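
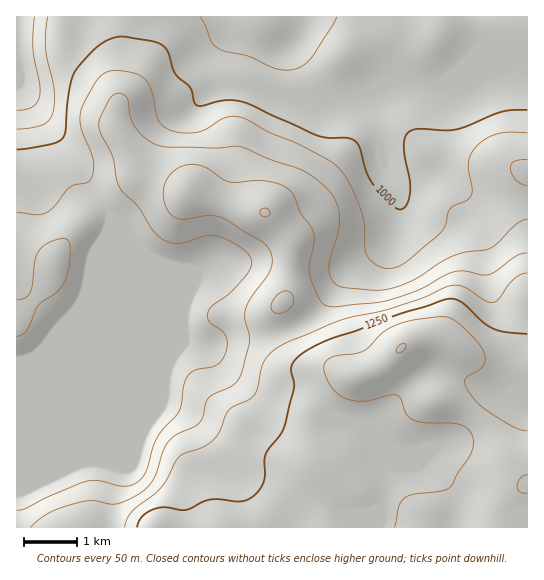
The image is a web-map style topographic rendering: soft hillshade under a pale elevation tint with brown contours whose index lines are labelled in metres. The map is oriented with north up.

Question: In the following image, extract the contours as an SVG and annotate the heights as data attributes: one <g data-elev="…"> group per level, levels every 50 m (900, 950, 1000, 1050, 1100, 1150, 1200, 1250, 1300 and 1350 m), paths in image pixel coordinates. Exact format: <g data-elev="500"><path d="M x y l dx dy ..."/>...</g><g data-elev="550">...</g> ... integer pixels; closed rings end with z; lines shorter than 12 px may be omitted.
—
<g data-elev="900"><path d="M34 17l-1 32 7 34 0 12-3 7-4 5-7 2-9 1"/></g><g data-elev="950"><path d="M48 17l-3 29 9 43 0 13-1 11-4 8-6 4-12 3-14 1"/><path d="M337 17l-28 44-11 7-12 2-13-2-26-12-21-5-8-3-7-6-5-16-6-9"/></g><g data-elev="1000"><path d="M527 110l-16 0-10 2-46 18-10 0-26-1-10 3-4 6-1 9 6 34 0 13-4 12-3 2-4 1-6-4-22-23-5-12-6-23-6-7-7-2-18 0-11-2-67-31-10-4-16-1-23 6-5-1-3-3-4-15-15-14-7-20-5-7-12-5-32-4-10 3-11 6-23 25-5 16-4 43-4 9-12 5-33 5"/></g><g data-elev="1050"><path d="M527 133l-18-1-11 2-11 4-9 7-6 8-3 9 0 9 3 19-2 8-4 3-15 7-3 5-2 12-4 6-31 27-13 9-12 1-11-4-8-9-2-8-1-25-5-16-12-27-7-9-7-7-33-18-30-12-21-13-10-3-8-1-6 2-19 11-9 3-15 1-12-3-7-4-5-7-6-28-7-12-13-6-21-2-8 3-6 7-13 21-4 11 1 16 12 32 0 10-2 8-5 4-16 4-16 20-8 6-9 2-20-3"/></g><g data-elev="1100"><path d="M17 336l5-1 5-5 12-25 18-13 7-10 4-11 2-13 0-12-3-6-5-1-8 1-13 9-6 10-5 34-5 5-8 2"/><path d="M527 219l-10 5-26 24-8 2-18 2-12 4-14 7-22 15-16 8-23 4-37-3-9-6-3-12 1-11 9-29 0-19-6-15-12-12-20-13-31-11-29-12-26 1-44-1-16-3-11-7-10-11-4-9-2-15-2-5-5-4-7 1-5 7-8 16-2 6 0 7 13 25 5 24 2 8 6 7 14 13 15 24 9 9 12 4 10-1 22-7 15 2 14 7 11 8 4 6 0 7-4 8-12 14-8 7-14 10-5 8 0 5 2 4 12 9 4 6 1 9-3 11-7 8-22 5-8 6-3 9-4 25-23 28-10 32-6 9-8 6-8 1-27-5-12 0-37 15-23 12-9 2"/><path d="M527 159l-12 2-3 2-2 4 1 6 4 6 6 5 6 1"/></g><g data-elev="1150"><path d="M527 253l-12 3-18 15-8 4-8 0-16-4-10 0-10 4-27 15-28 10-16 3-45 3-6-2-4-5-9-24-1-10 5-24-1-10-12-18-7-16-5-7-10-6-13-3-37 1-7-3-14-10-10-4-11 0-9 3-9 9-5 12 1 14 6 12 6 3 5 1 27-3 13 2 40 24 6 5 3 7 1 9-2 8-19 27-6 12 0 8 5 23-9 34-8 10-19 9-6 4-2 5-4 15-4 6-21 10-8 7-6 10-9 27-5 8-7 6-13 7-12 5-7 0-20-3-24 5-19 8-16 13"/></g><g data-elev="1200"><path d="M275 313l8 0 8-6 3-8-4-7-7-1-8 7-4 9z"/><path d="M527 273l-6 1-7 5-15 19-5 4-9-2-22-13-6-2-7 1-27 12-32 10-52 13-61 26-8 7-6 8-7 27-3 6-5 5-15 6-5 4-4 5-6 18-8 9-9 6-16 5-7 4-17 29-7 8-23 17-5 8-2 8"/><path d="M264 217l3 0 3-3-3-5-4-1-3 3 1 4z"/></g><g data-elev="1250"><path d="M527 334l-22-2-12-4-11-7-20-19-5-2-7-1-51 15-82 31-17 10-8 10-1 6 3 16-9 36-4 11-15 20-2 25-3 8-5 7-7 5-7 2-24-2-9 1-23 10-20-3-9 1-14 7-4 6-2 6"/></g><g data-elev="1300"><path d="M527 431l-12-4-22-13-14-9-9-11-5-9 0-6 18-13 2-5 0-7-4-8-8-9-14-13-9-6-15-1-34 6-17 8-21 20-8 3-20 2-7 3-4 7 2 11 8 13 9 7 10 4 10 0 27-6 7 0 4 3 5 16 6 5 13 4 34 1 8 5 5 6 1 8-2 10-13 20-7 13-8 5-29 3-9 4-6 8-4 21"/></g><g data-elev="1350"><path d="M527 475l-6 3-4 8 2 6 8 1"/><path d="M397 353l2 0 4-2 3-6-3-2-4 2-2 4z"/></g>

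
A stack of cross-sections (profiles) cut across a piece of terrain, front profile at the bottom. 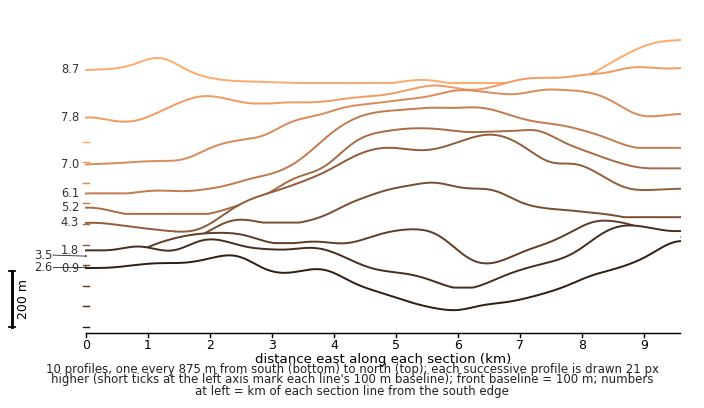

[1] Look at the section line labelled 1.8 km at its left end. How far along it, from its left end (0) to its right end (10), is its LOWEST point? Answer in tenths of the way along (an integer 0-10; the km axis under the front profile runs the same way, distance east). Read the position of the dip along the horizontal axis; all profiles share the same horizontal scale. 6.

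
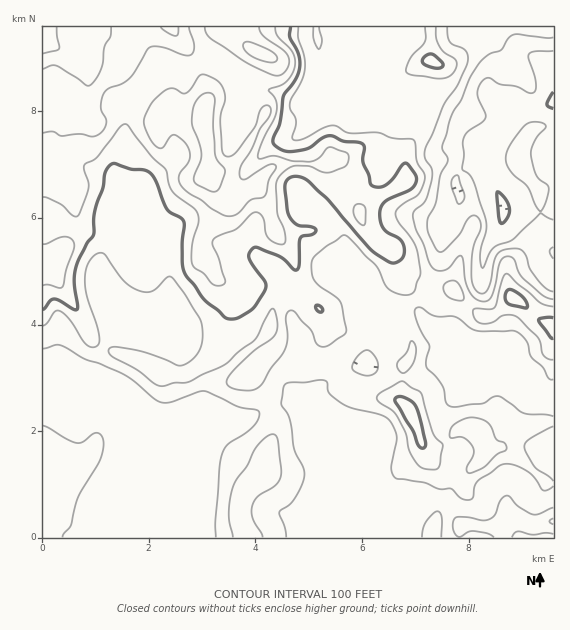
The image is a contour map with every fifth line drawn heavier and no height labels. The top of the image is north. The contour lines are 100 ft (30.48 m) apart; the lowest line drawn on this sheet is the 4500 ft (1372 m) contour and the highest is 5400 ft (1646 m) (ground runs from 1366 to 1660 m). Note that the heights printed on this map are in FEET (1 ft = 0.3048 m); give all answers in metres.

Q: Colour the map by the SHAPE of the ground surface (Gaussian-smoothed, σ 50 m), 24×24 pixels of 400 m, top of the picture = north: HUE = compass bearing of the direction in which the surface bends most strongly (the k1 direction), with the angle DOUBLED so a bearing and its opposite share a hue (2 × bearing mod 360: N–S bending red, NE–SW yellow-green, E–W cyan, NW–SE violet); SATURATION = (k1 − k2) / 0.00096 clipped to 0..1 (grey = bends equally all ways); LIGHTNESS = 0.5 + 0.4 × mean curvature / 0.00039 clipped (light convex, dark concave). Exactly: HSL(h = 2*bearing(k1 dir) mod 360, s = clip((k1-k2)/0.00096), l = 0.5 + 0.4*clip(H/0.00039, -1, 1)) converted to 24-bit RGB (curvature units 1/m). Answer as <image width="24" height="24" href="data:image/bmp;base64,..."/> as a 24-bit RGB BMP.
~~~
<image width="24" height="24" href="data:image/bmp;base64,Qk32BgAAAAAAADYAAAAoAAAAGAAAABgAAAABABgAAAAAAMAGAAATCwAAEwsAAAAAAAAAAAAAgIF7f4Z9fYCEfHiBgH58f4B+fn9/XV9/gU+PvOacdFuhlmWCXmJ4iYt+jo99g1h/gpNaOXmM8eC/HSVLo500IGw5uZ4YYZgAgIB7god6d3x4fHZ9gYV/fYODf3+AWmF8UVie6suHQkMyjZZdWnd+f5F/hnCDbWN/raeRPnlt2J8lniuAh9C3eUijfGq30IO4fn+GiIZ/d3x9doODfYeEgX2Bf3+AYWF9TIqO4Zyuxo/ObaqtY3+RZ4CHiGmBb3OEoJR6ikFZj7paSrTgen0mP2xJakNHmdGggYWMiH2Qjn6NeIaEeXd+gIF+f35/ZWiAZZWCUmKH5tO4XnuUg2iSbGN8eniEeYOQklaXz2RkfciaLVWP98/gOjGmZuTAXIdzgomLe2+ElIGAgn6Fd3OBfIN6fn9/bXmBdJCBSX+E48KmjFyUald0gXN3cIN0bIBtTSlc7PvIPCbGfUCSj9F7uWq/glJBXXdXhXNxfXB8jI6AiH6Hd3GDjn1vdH5vd355fHphYXRLd6hFt2p0cVJ8h3FtgG1bZk89QhlK2P/MFhtcg5DKrpvFcmW6kHvTkofTf3Z1eYN+h4l9gHF2d0lbrok/cYJIVWdCi05IlKFaQ7BFf2FKb1x8i26YhYzAanHqzfb+5n51UEh5O206eGo7ratnfl9Vhmgnf399gHtzfGRVZzcviTVh0/XokX7cYVTBL8HK4LPferdWZk51cIl+UpRgW59ZR15HtosnZZkrll2ffGOQdYaUmoRyfFZw0WdCdH9dhEJcOL1+os7rm+nytEpFbk5zu3Gft6NrHnVE9bTSQGupkm+XkKJzXHRcVWt4VLC57bWaST9xdoNfa4FlenthhjKE66WSO6J7pTugivC0a39Oe2NOgHRkZmRwd2RnvZF9fqJwJG5FxU9pgEppwLyHbq6+VF6VSk14tOtygzuImEpokE4fTIAtVTFUoOd9iRGWhvuNbzaad2Jrg3lte4pvalJzgmlSmK1mspdxM2l1kUFTd7qrs9q+WUZ9dkh0jsJtdh4rq11nNGmGzOb//zbxWu7FnOz1bjzefueOTzFph2V6mJZwapB2YzdrrbGAhLGincCwVVm+Rk26dtqcmFl4nUaNdVGVwoJgXr/DJy3Izf7WAAcz/s670ffqJDpV2a2JiZdHKy9Tl2R7lL6tfVyggDC6mdOYbbmugrF9hDxau6cnUqBCXmFMiFRyZixCstKAdcqIGmSS/8iSAAgz8v/Mgms7WzBMrW285Zy/JUR2dL2XiGpwbFh1OVWW2uCmdlE/hF0+lSpfm/KjhDdsWnVVSB1HiOmTteXYoc64EBRE9L+jADJIQf1x+jyCbkE0anRIzHI9QpC3ZoSTfmWClmV9Lmpi1oZfs2JUInxRb+WNWJbVlXrMw1jVNxjSjPKbc6JKkk86JzFHLkqj/9zMCiMptY49zanubmV7vcGGSItjUnN6ZWR3mU95e0JHjZ1AjsaWvFnNVPNPMkRqXDI0fylBrerN1naYfkwojZErPJ6TJXJt/ro8SzZuZU5BtspBaHabjLuXs32uTTt6U3FuVEJ/uaHarczeW8V3RzHN892uHxMgaTFJdsl+aps+OZeN747t2/DpNmuFM05+rM9SdzFvX7dwe7+5bayLkV5QpXtFRFZ9ikyLPbQ7LYhk7d+XWUTtAL8Zwnr/uZv/lJ32vZrEkcqfP09qRaJv4+du1jXNOsy2WC5phFu0pMyYVW9plHBchFp5w6iMKFJneDmHuOaeODBg3PycCy1M/6ChAGEIFCoKKTd+0unGu2rdr1jXVZ6c6XJsO3RFiGZSTkNtM46F0ZaPeWBzXqGup3+1lL+mWDXJNWLA6M7BHTKH+PvQGxxPLmp7/9bMHpW7I2Vus7AtWU4yg3pFhXVormx1yYNzVk58eoCtO5qfOsRYpI3RjVt+hEtTs8FSdU9MJm5bzb+GKD6p8eLIejzUO3OJ/+WMWg4MMFtbi2Rll3djcnlUcXxUY3Rb3ox+QJ5jRWh2jU5Pk10+L6EaXzIxkaA/rsl+XXCVX5aAOYNBbkY4jc9bqDZmbzA9olIj3e+vB0hnY3qDjIO7kIPOsHbSoj5avMQ1r8p9IzdJk2yNjcaodUicRX7HqdvUqIiUbUqNrax1aEJRk6dANpkxYh8vclbf0fj62u/xGwBoboSGe4RkbXhWRXBlkXfm0vn05nnrkje/UrZ8i3ZIdzswdqSfdIFmnG52Y6GkskGjiGq9p+y1ZBCNlczSaeJxepwjtXYXKRRGgn56e4J7gnx9bXJ9RHRB4upFWThWo2COt4CleUfAlqHK"/>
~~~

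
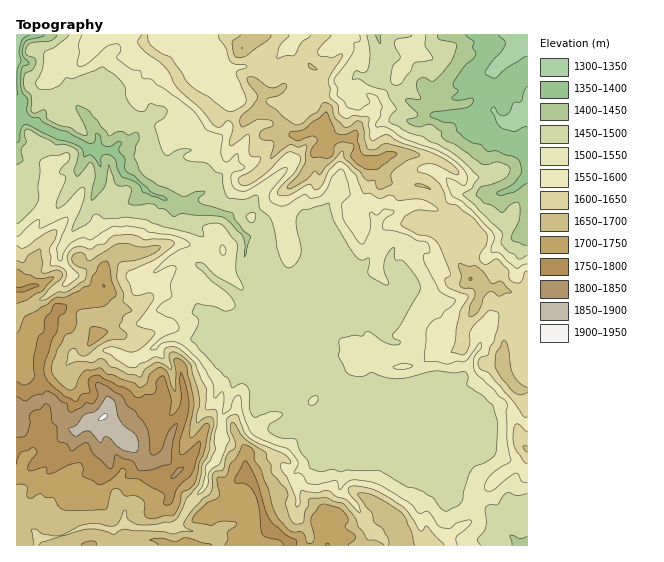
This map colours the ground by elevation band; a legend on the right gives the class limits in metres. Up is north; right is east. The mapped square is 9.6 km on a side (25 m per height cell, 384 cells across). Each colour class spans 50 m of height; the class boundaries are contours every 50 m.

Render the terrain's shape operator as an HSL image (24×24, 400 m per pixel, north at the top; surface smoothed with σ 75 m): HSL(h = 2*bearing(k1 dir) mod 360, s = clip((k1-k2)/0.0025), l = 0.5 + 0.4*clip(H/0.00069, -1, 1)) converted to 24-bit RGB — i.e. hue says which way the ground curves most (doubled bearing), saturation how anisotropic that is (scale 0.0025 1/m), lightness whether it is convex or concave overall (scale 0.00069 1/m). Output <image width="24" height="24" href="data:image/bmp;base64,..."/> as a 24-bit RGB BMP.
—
<image width="24" height="24" href="data:image/bmp;base64,Qk32BgAAAAAAADYAAAAoAAAAGAAAABgAAAABABgAAAAAAMAGAAATCwAAEwsAAAAAAAAAAAAAimVteIBUPJQ0qrY/eXgetbY3daQVjlUdmT4heoJAgm2JyFpgh+nLhyKTvcB3jMdrUyl1l5tTdc+ffJ65xWWsWYteX5drnktNh2lmbnaFpYKQWZJ/d8OgUTeH1ZDDDcR5ppDvpY2yUVtwseiQXFI5IBpR3e7ut37ehhh21/LpZUCuo1pUUElty4SFelGAoGebiWBtYoJnbIWVtoJ9Yjg0eYBcfplW36uGADMk22V1iUdzqOmheoq8GaGuv6peiAii1vXuj0hFaztKfFdYX2Fvs3GUuod3e11FTUy1rqN0SXlpk2V8y1qOplJnXsaz3q7lErHbBlyH8unZmKtvhko4NXZmY2tCVm0yblc0eFJNdmlpjH5+ZnZ9X5OL0ZzFz1mlMGJKtnCMsmViP3N8yUSwy+7aO0mPJL84+9DTACAz6/nSfnPP1H3ccTNqe3VxfX11en10gHx4fn99e4R5gnZ/aHlnRS5N6NK5gKe9QUNrsLXfvJvidtCsrHZ0LzRn89G/APGTBwBP4/3OMBIYXlQ5gmRjf39/f39/f39/f39/f39/f39/f39/fHx/Li9Vw+CTwnnEbcHML5bRqlGt8ubZT0yf0Ze64fY1IqyECxtv6J9iREpsmHyepX2ibYqGf39/f39/f39/f39/f39/f35+c15mTzBL3tVjaEhWodqEHxEjduCOmNOkWTSL6ceo/ylCcGi3QUqPtD9UcFV4dXtsa4Bsm3iIf19bcXRVc2REXW1CbHNacGNTdz5ed1qdv/DadVKAycFZHUM+V6kUe2I1JCsItdte//zMhzmoZzxae2VYjmqLeH2Kf4BygGN9oH6qen28sb3ZvZrXqVG8t6JWH7Ta1fbkQVJ6W1WC4ruwKzlV8ZWREmWErt/mBlMrl7gGRB0mfWZ8c6aakG1xeHOEhJONaW2Fg66no4F5eVZWbVRrpYB825u3Fl9uy9J2iVB9Rmyc3rK8XmCnPplEs3FhboU9Qq2cq43Ga1eKf25eSI2DkpmGfoGJjH18b4GCc3tlh4BrZ2p7a3GSfqCXn1602YBiK3RRtp2GM3sYAIEe7a3zzYfRi9GWTFbFzW67RYpdkFCUlMvGYEucZpyIhGlueoB0e396gnx6emxsc4VoYHx0gkpKLjMT8ch7P2qSfMOTq6Dn0aT/ADMw151D3c6TKx8Vgo86hmyfXKmifzo5Z8CVfkZ8l4tra35vfXx/eXB4mXeBdpmQYVFoYlmbg3rS2fLqf63bOC7Lw1SJWZAfeSf9YrDc8qvSxLHrc3/oKXEkP1GExNGoKTOAgXadvZuLZJGbcnB/gVZscLFVbmGAXFWElE6CfdCDq6wtK9QuMEB0TjaF+dLbATYjblA+hK2AsJClcHPM0Jjxfzaxw+HBZRllXodLtciUZ1h6cFl0kEpjZNOEmUBoqFA1UdSZVpiR3/DZckfKIzotPnRJbZs06XiQK39hSWw4hIBPm4NocVYyiGEiekMaK5U/mU+Qs8NfUEU8MUJbv+HIoEFjKY1nZNiIuk1De9HQi9eXaC1tu17KY2B4s6V+O6tsIW2rvImBQKuRUSMWmmM9Tp6WnWKx3YhbCD0u+9DoNFKRIrZvU3A3yFBcea27Zo7HxO/XbUgNPDQRISsQmL4xd02EtrGQLZlcpjrsWN83ex1Jj6uwhKCQimCNPIF5VOyu/7TaAzAd/8HbxpA8FA4lwOyxXq1ONWwmeDQYzf3+dWDg39XuQHjGZzm0o9ze8brfMAMPekAKfqptmWd9lZlbUIdfw12yMICdwr1K2jaoEHwu89jaC7n/MO7x4tb10tb5qNH1mEZXdkdiY4JMlkJgAMstMwQAs7MAJh3Wy6CUTohwbqqiuJ7KpziXJadQ5muNNJ1KhdXeo4bu1/TXc4LtPCTAaZklJh8RtH1FjkxEhFZJeFxqbollZQByjdvDq3tiXEybgX+UoIyXWWpFUS8ratmvktfkME+Y9bSuU24qIz0s7fGhDxkr1FFLa2Oyn0FqiWorrFoyXrh6X2J9eIF2Thn0yqSUR3BKUHhSfGVoimtkfGOJmNzRVsqKdUlfZESQo+m51ozZRENpvtxJFR4tfcJcqy9cU51YjHVMTXxPk5VZfGeRfnyDAiE74cuuoUO+oLxzTmCIep2hbqCjjMeVeVVzbUhrea4bdIA3bpJVlHLN4qjZOVyaVKZoTkCUx3COkcTDc4WYXYZwR25cnYCeAHzbrj4bx02EyKCoSH2smXuwebONjV93jGqVRj6P8+HYdm/HQ32CpqhTiptM0HOnRbK1SziOwsiSUqJ+vWh6gnGie3SbUY9y"/>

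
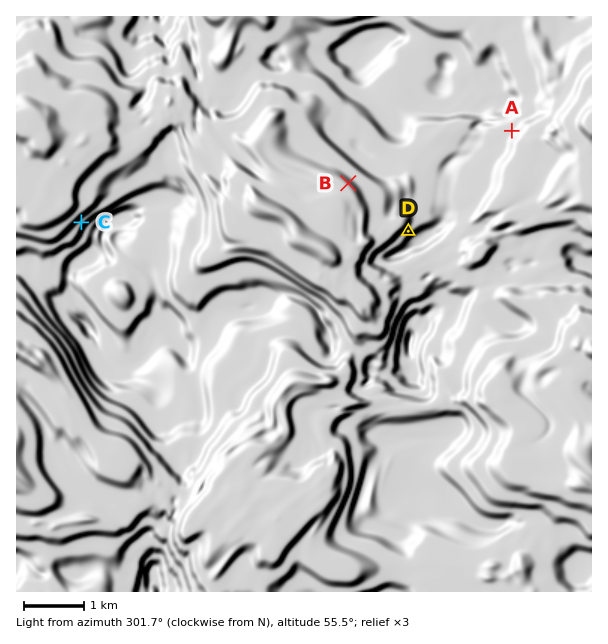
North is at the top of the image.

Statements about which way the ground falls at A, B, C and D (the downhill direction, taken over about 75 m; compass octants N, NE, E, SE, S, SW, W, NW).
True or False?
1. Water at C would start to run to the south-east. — True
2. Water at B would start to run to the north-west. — False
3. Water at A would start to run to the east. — False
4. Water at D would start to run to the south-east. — True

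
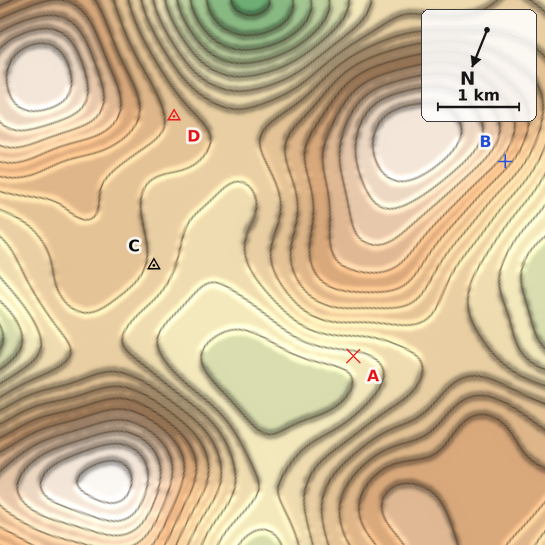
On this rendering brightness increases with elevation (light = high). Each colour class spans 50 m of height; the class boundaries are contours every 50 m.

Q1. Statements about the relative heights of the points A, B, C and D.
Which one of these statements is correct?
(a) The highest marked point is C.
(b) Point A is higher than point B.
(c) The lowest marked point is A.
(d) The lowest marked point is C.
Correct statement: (c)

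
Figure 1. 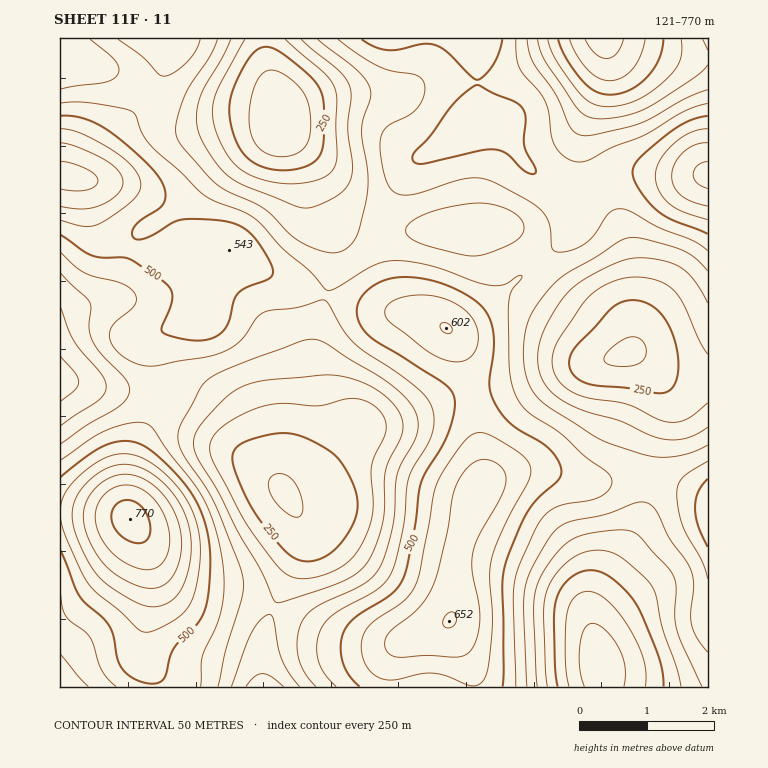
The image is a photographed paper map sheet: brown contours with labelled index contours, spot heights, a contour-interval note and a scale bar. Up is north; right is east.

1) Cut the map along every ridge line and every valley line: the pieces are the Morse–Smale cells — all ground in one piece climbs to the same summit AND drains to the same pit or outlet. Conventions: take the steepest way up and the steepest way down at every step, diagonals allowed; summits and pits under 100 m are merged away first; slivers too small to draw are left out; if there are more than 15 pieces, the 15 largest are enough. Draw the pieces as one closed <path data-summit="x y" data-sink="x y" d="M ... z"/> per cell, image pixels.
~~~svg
<path data-summit="449 621" data-sink="283 492" d="M327 295l-2 1-10 36 0 37 5 35 0 26-5 13-32 44 3 10 15 22 2 24-9 24-28 59-5 33 2 28 125 0 3-24 7-15 11-10 38-15 5-6 6-71 14-40 12-27-12-92-7-25-13-29-8-7-24-10-42-6z"/><path data-summit="67 176" data-sink="282 125" d="M263 38l-203 0 0 136 24 6 32 4 20 7 23 16 10 13 16 30 4 1 35-1 61 32 41 13 7-26 0-24-5-11-13-21-5-30-7-22-20-32-2-20-10-28z"/><path data-summit="708 174" data-sink="282 125" d="M474 38l-209 0-1 8 7 35 10 28 2 20 20 22 12 17 15 39 13 12 20 9 29 3 86-2 17-3 10 2 13 6 24 26 28-28 3-9 0-15-5-10-7-7-26-17-11-11-17-29-7-8-10-3-22 2 7-10 2-8 0-63z"/><path data-summit="130 519" data-sink="283 492" d="M174 388l-11 1-2 14-24 44-8 38 0 19-2 2 2 12 15 25 7 32 0 20-9 44 0 17 10 19 3 12 106 0 1-22-1-6 5-33 33-71 4-12 0-19-22-37-37-37-22-36-21-17z"/><path data-summit="449 621" data-sink="601 666" d="M547 471l-29 0-15 3-15 7-9 9-21 56-6 71-5 6-38 15-11 10-7 15-1 24 214 0-5-34-7-24 0-22 7-17 25-39 15-28 7-22 2-22-28-1-12 3-27 0z"/><path data-summit="449 621" data-sink="628 354" d="M542 260l-66 56-15 10-13 4 12 19 12 38 12 85-2 13 16-9 20-5 29 0 34 10 66-3 2-3 0-12 5-23 11-29 1-10-1-10-12-21-15-14-11-4-13-24-18-16-22-15z"/><path data-summit="708 174" data-sink="603 39" d="M616 38l-140 0 1 69-2 8-5 9 20-1 10 3 7 8 17 29 11 11 32 22 12-2 32-17 12-3 85 1 0-117-38-4z"/><path data-summit="708 174" data-sink="628 354" d="M660 174l-37 0-12 3-32 17-12 2 6 12-1 21-7 10-22 20 0 3 31 35 22 15 18 16 14 25 5 0 10 5 26 17 12 3 27 2 0-204-46-1z"/><path data-summit="67 176" data-sink="283 492" d="M229 251l-3 0-4 5-7 11-12 48-2 2-32 10-15 10 7 45 2 6 11 0 20 5 18 12 15 16 17 29 30 29 8 11 6-11 27-36 5-13 0-26-5-35 0-37 10-36-3-2-37-12z"/><path data-summit="67 176" data-sink="60 379" d="M65 175l-5 1 0 205 54 9 48-2-1-16-7-35 15-10 32-10 2-2 12-48 10-17-26 1-20 5-24 0-30-8-12-7-13-14-13-44-6-4z"/><path data-summit="708 512" data-sink="601 666" d="M654 478l-6 1-2 22-7 22-15 28-25 39-7 17 0 22 8 32 2 22 3 4 103 0 0-190-24-11z"/><path data-summit="449 621" data-sink="282 125" d="M292 140l-1 2 8 12 7 15 9 44 13 21 5 11 0 24-6 22 2 6 49 13 42 6 14 5 13 8 5 0 9-3 22-16 39-35 19-14-7-11-16-16-8-5-14-3-18 3-86 2-29-3-10-4-10-5-13-12-15-39-12-17z"/><path data-summit="130 519" data-sink="60 687" d="M86 513l-26 1 0 173 93 0-1-12-10-19 0-17 9-44-2-34-5-18-14-25-16-3-27 0z"/><path data-summit="130 519" data-sink="60 379" d="M71 381l-11 1 0 130 54 3 14 3 1-33 7-33 10-24 15-25 2-14-49 1z"/><path data-summit="708 512" data-sink="628 354" d="M643 358l-2 1 18 22 6 10 1 10-15 52-3 24 21 4 39 15 0-115-27-3-12-3z"/>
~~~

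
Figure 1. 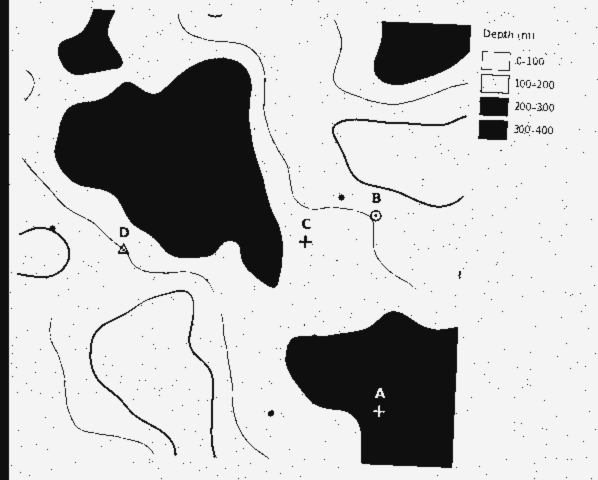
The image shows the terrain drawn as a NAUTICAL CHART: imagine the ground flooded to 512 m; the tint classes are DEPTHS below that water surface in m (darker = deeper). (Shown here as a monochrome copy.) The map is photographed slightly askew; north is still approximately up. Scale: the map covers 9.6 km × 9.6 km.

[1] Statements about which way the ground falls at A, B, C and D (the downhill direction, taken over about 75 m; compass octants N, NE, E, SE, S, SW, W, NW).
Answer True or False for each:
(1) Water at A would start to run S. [False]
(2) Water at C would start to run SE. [False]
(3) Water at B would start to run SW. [True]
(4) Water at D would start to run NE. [True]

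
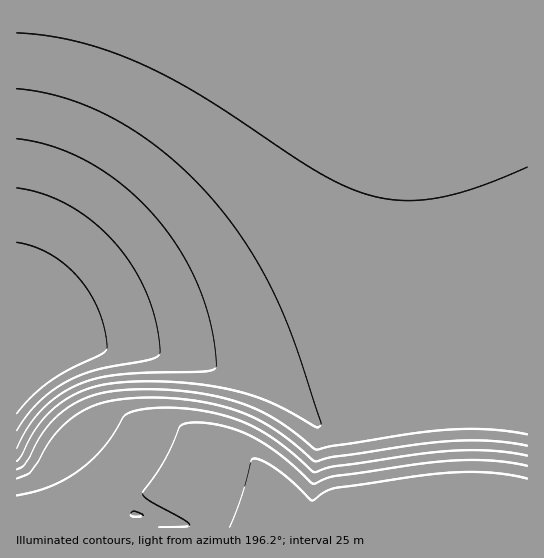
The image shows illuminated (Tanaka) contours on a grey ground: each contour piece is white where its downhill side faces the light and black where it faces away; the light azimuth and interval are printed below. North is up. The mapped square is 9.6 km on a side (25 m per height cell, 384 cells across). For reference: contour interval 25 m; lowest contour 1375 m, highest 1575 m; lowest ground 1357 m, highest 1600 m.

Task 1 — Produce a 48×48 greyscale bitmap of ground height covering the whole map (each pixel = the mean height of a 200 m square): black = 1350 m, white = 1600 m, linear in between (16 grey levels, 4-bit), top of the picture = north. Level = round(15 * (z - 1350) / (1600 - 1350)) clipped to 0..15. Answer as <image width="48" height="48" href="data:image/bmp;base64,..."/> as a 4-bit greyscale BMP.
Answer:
<image width="48" height="48" href="data:image/bmp;base64,Qk32BAAAAAAAAHYAAAAoAAAAMAAAADAAAAABAAQAAAAAAIAEAAATCwAAEwsAABAAAAAAAAAAAAAAABEREQAiIiIAMzMzAERERABVVVUAZmZmAHd3dwCIiIgAmZmZAKqqqgC7u7sAzMzMAN3d3QDu7u4A////AEREQzMzREQzMiIREREREREREREREREREUREREMzREMzIiIhEREREQAAAAAREREREUREREQzQzMiIiIhEREREREAAAAAAREREVVERERDMzMyIiIhERESIREREREAABEREWVVREREMzMyIiIiEREjMyIiIREREREREXZVVUREQzMzIiIiESI0VEQzMzIiIiIiIpdlVVRERDMzIiIiIiNGZmVVVERDMzMzRKhlVVVERDMzMiIiI0Vnh3d2ZmVVVVVVVrl2VVVUREMzMiIjNFZ4mIiIh3d3dmZnd8qHZVVVREMzMzM0VniJmZmZiIiIiIiIiNuYdmVVRERERERWZ4mZmZmZmZmZmZmZmey6h2ZlVVVVVWZ3iZmZmZmZmZmZmZmZme7bqYd3d3d3d4iJmZmZmZmZmZmZmZmZmf7ty6mZmImZmZmqqpmZmZmZmZmZmZmZmf/+3cu7uqqqqqqqqpmZmZmZmYiImZmZmf//7t3czMy7u7qqqZmZmZmZiIiIiIiZmf//7u7d3czLu7qqqZmZmZmIiIiIiIiImf//7u7d3czLu7qqqZmZmZiIiIiIiIiIiP//7u7d3czLu6qqqZmZmZiIiIiIiIiIiP//7u7d3MzLu6qqmZmZmYiIiIiIiIiIiP/+7u7d3My7u6qqmZmZmIiIiIiIiIiIiP/u7u3d3My7u6qqmZmZiIiIiIiIiIiIiO7u7u3dzMy7uqqpmZmZiIiIiIiIiIiIiO7u7t3dzMu7uqqpmZmYiIiIiIiIiIiIiO7u7d3czMu7qqqZmZmIiIiIiIiIiIiIiO7t3d3MzLu7qqqZmZmIiIiIiIiIiIiIiO3d3dzMy7u6qqmZmZiIiIiIiIiIiIiIiN3d3czMy7uqqqmZmYiIiIiIiIiIiIiIiN3d3MzMu7uqqpmZmIiIiIiIiIiIiIiIiN3czMzLu7qqqZmZiIiIiIiIiIiIiIiIiMzMzMu7u6qqmZmZiIiIiIiIiIiIiIiIiMzMzLu7uqqpmZmYiIiIiIh3d3d3d4iIiMzMu7u7qqqZmZmIiIiIiHd3d3d3d3d4iLu7u7uqqqmZmZiIiIiId3d3d3d3d3d3eLu7u6qqqpmZmYiIiIh3d3d3d3d3d3d3d7u7qqqqqZmZmIiIiId3d3d3d3d3d3d3d6qqqqqpmZmYiIiIh3d3d3d3d3d3d3d3d6qqqqmZmZmIiIiId3d3d3d3d3d3d3d3d6qqqZmZmYiIiIiHd3d3d3d3d3d3d3d3d6mZmZmZmIiIiId3d3d3d3d3d3d3d3d3d5mZmZmYiIiIh3d3d3d3d3d3d3d3d3d3d5mZmYiIiIiId3d3d3d3d3d3d3d3d3d3d5mYiIiIiIh3d3d3d3d3d3d3d3d3d3d3d4iIiIiIiHd3d3d3d3d3d3d3d3d3d3d3d4iIiIiHd3d3d3d3d3d3d3d3d3d3d3d3d4iIiHd3d3d3d3d3dmZmZmZmZnd3d3d3d3d3d3d3d3d3d3dmZmZmZmZmZmZnd3d3d3d3d3d3d3d3ZmZmZmZmZmZmZmZmZnd3dw=="/>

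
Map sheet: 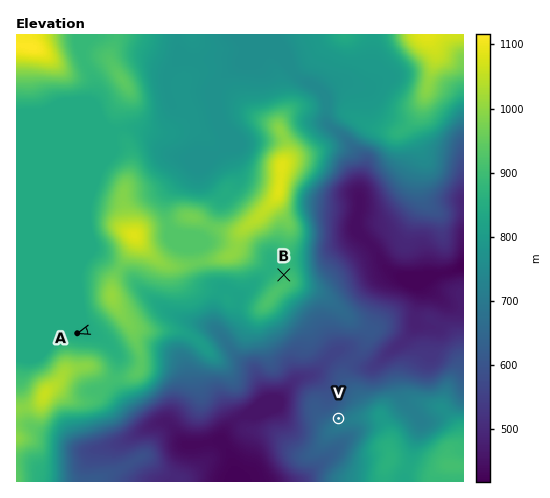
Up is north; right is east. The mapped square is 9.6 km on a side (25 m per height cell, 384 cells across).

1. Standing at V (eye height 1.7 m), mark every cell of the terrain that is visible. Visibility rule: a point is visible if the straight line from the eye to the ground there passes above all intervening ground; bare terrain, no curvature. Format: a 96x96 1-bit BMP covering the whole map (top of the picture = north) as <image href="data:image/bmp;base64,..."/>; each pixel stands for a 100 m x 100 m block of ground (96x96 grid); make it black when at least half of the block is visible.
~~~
<image width="96" height="96" href="data:image/bmp;base64,Qk2+BAAAAAAAAD4AAAAoAAAAYAAAAGAAAAABAAEAAAAAAIAEAAATCwAAEwsAAAIAAAAAAAAA////AAAAAAD//////8AAAAAAAAD//////8AAAAAAAAD//////+AAAAAAAAD///////AAAAAAAAD3//j///gAAAAAAADn//g///gAAAAAAAD///w///wAAAAAAAD///8///8AAAAAAAD///////+AAAAAAAD////////gAAAAAAD////////8AAAAAAD/////x//8AAAAAAAH///+A//4AHAAAAAH///4A//gAfwAAAAH7//4Af/gAf4IAAAH7//8Af/gAf4IAAAD///+Af/gAf8AAAAD////Af/gAf+AAAAD/D//g//wAf+AAAAB/B//z//4AP+AAAAA/A/////8AH8AAAAAf8B/////gD4AAAAAP4A/////wH4AAAAAP4A///////4AAAAAGQAf//////4AAAAAAAAf+H////8AAAAAAAAf4H////+AAAAAAAAfwH/////gAAAAAAA/wH/////wAAAAAAA/gPz////8AAAAAAA/gfj////+AAAAAAB/w/D/////AAAAAAB//+D/////gAAAAAA//8D////wAAAAAAB//8M////AAAAAAAD//8cf//8AAAAAAAP//8YP//4AAAAAAAP//+QH//wAAAAAAAf//+AD//gAAAAAAAf//8AB//AAAAAAAAf//8AA/+AAAAAAAAf//4AAf4AAAAAAAAf//wAAHwAAAAAAAAf//wAABAAAAAAAAAP//4AAAAAAAAAAAAP//4AAAAAAAAAAAAH/D8AAAAAAAAAAAAH8AAAABAAAAAAAAAD8AAAABAAAADwAAAB4AAAADgAAAHwAAAB4AAAAHgAAAHgAAAB4AAAAHgAAAHgAAAA4AAAAPwAAAHgAAAAwAAAAPwAAAPgAAAAQAAAAfAAAB/gAAAAAAAAcYAAAH/wAAAAAAAAPwAAAP/gAAAAAAAAHwAAAP/AAAAAAAAADwAAAf8AAAAAAAAAB4AAA/4AAAAAAAAAB4AAA/4AAAAAAAAAA8gAA/8AAAAAAAAAAfwAB/+AAAAAAAAAAf4AB//AAAAAAAAAAf+AD//gAAAAAAAAAf/AD//wAAAAAAAAAP/gH//AAAAAAAAAAP/gP/8AAAAAAAAAAH/wP/4EAAAAAAAAAA////4EAAAAAAAAAAH///wEAAAAAAAAAAB///4AAAAAAAAAAAAH//8AAAAAAAAAAAAH//+AAAAAAAAAAAAP///AAAAAAAAAAAAP8H/kAAAAAAAAAAAfgD/8AAAAAAAAAAA+AD/8AAAAAAAAAAA8AD/8AAAAAAAAAAAgAD/8AAAAAAAAAAAAAH/8AAAAAAAAAAAAAD/8AAAAAAAAAAAAAB/8AAAAAAAAAAAAAA/8AAAAAAAAAAAAAAAcAAAAAAAAAAAAAAA8AAAAAAAAAAAAAAB8AAAAAAAAAAAAAAf8AAAAAAAAAAAgAA/8AAAAAAAAAABgAB/0AAAAAAAAAABgAD/gAAAAAAAAAABgAH+AAAAAAAAAAABgAP8EAAAAAAAAAAB4Af8MAAAAAAAAAAB8A/4cAAAAAAAAAAB8A/gc="/>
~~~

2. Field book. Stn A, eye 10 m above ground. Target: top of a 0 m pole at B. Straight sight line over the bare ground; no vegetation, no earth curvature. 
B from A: no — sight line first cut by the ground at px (101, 327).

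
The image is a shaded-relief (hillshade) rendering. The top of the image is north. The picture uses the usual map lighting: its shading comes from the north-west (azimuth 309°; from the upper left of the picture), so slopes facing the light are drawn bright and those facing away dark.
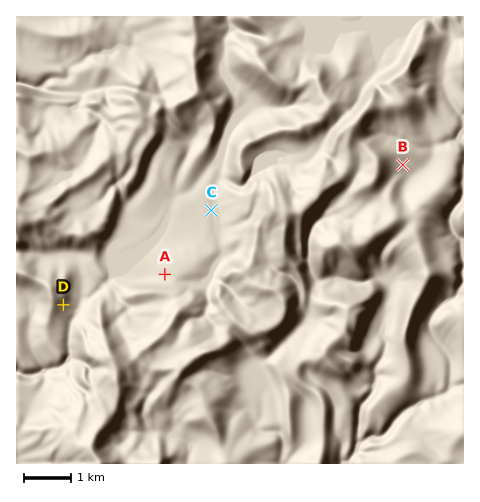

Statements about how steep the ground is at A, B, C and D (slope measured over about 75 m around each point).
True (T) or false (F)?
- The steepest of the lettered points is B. F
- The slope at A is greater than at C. T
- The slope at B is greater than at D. F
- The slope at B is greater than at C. T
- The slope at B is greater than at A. T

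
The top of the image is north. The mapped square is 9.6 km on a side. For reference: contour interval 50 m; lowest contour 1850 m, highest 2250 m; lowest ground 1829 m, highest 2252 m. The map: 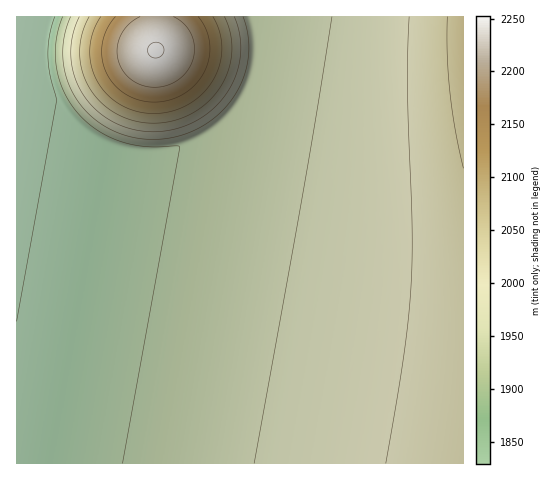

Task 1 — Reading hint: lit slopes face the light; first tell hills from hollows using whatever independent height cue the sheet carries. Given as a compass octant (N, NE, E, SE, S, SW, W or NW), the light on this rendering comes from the NW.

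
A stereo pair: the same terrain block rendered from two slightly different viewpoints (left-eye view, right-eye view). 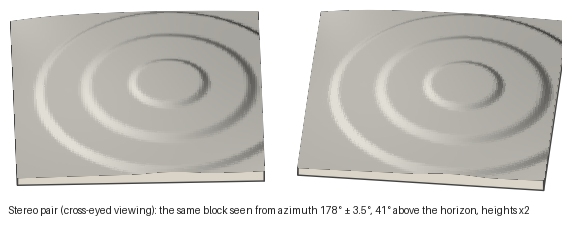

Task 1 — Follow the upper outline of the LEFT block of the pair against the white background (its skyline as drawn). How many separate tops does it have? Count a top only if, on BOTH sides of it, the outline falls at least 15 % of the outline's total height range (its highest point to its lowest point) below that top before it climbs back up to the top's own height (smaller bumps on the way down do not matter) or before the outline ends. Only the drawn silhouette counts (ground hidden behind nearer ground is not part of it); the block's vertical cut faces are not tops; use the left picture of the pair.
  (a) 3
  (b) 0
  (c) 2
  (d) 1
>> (b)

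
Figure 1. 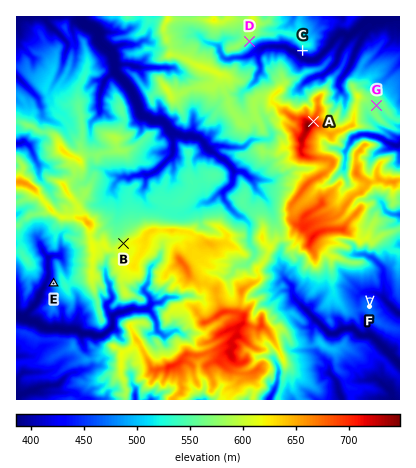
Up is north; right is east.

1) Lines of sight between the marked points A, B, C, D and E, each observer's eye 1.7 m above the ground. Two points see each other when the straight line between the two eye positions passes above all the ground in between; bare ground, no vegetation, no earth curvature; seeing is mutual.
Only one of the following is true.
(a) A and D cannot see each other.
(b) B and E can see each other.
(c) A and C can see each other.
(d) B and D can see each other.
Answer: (c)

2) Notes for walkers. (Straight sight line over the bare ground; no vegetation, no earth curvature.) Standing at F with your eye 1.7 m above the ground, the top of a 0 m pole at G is hidden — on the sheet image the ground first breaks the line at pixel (371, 272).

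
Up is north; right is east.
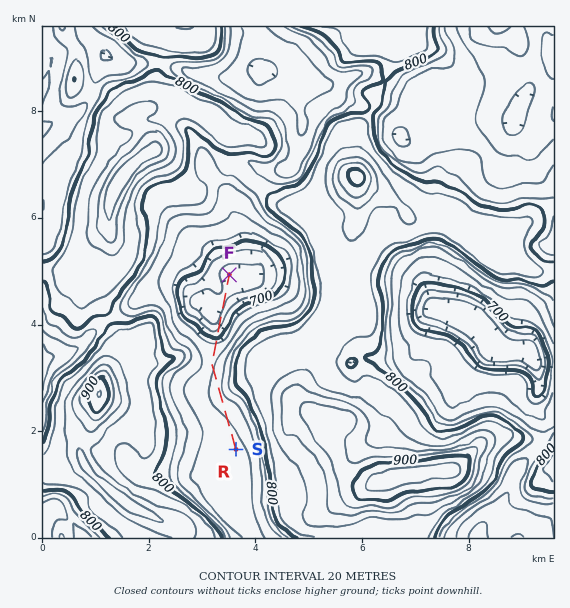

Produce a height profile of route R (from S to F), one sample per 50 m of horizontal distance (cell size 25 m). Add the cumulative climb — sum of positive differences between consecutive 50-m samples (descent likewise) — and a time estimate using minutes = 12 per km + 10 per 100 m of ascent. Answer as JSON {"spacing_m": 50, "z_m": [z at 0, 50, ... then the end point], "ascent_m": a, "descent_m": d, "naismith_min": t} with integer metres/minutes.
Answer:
{"spacing_m": 50, "z_m": [739, 739, 739, 739, 739, 739, 739, 739, 739, 739, 740, 740, 740, 741, 741, 742, 744, 746, 748, 750, 752, 753, 753, 753, 751, 749, 747, 745, 743, 742, 740, 740, 739, 739, 738, 738, 738, 736, 734, 731, 726, 720, 713, 705, 697, 690, 683, 678, 673, 669, 666, 664, 663, 662, 660, 659, 659, 659, 658, 658, 658, 658, 657, 656, 656, 655, 654, 654, 654], "ascent_m": 14, "descent_m": 99, "naismith_min": 42}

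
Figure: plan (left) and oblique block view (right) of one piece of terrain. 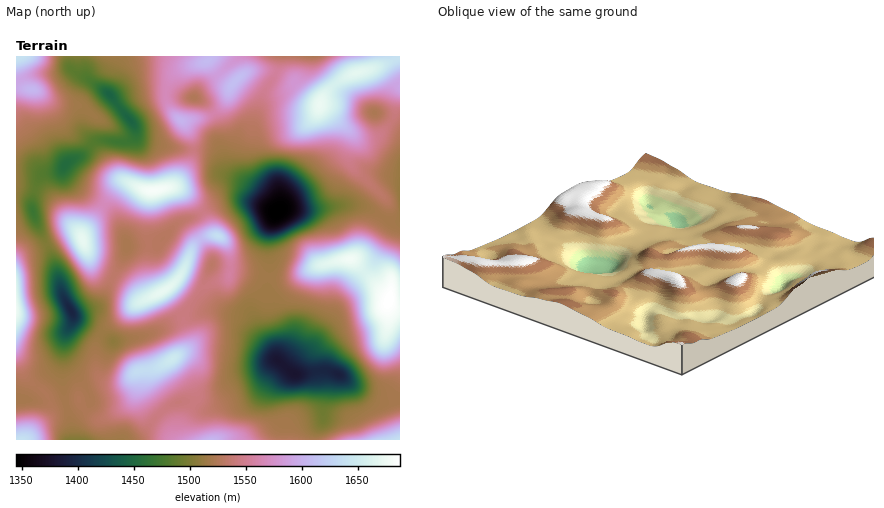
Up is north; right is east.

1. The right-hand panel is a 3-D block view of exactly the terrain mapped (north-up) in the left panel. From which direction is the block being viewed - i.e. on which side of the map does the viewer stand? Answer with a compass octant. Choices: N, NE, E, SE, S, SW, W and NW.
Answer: NW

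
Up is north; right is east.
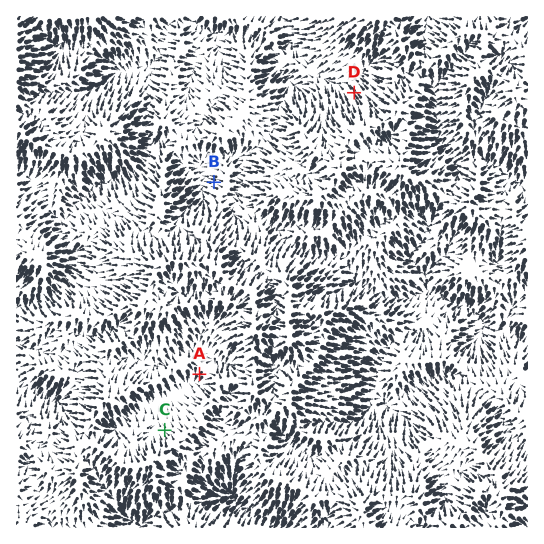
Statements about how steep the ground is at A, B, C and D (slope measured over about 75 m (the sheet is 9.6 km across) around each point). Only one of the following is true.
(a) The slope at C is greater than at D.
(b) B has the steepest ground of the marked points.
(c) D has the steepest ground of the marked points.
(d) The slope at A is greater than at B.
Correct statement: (c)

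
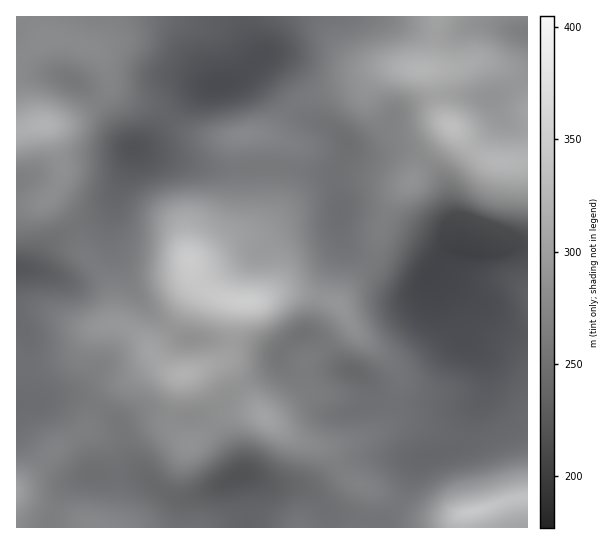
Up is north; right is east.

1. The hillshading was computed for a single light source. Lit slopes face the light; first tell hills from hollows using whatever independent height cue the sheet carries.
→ N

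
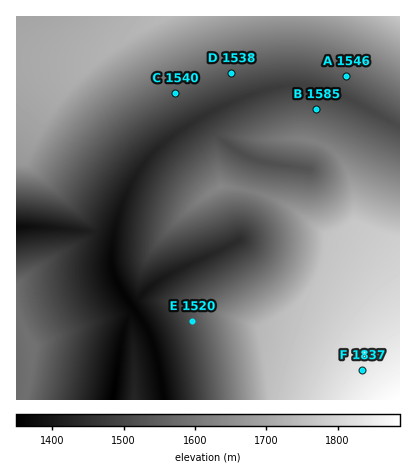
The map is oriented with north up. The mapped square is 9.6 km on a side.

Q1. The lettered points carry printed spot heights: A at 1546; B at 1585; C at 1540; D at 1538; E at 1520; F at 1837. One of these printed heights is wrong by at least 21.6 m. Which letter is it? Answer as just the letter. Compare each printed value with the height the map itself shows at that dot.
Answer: B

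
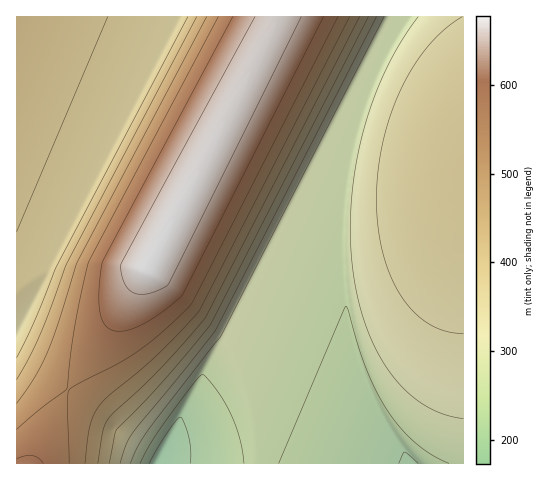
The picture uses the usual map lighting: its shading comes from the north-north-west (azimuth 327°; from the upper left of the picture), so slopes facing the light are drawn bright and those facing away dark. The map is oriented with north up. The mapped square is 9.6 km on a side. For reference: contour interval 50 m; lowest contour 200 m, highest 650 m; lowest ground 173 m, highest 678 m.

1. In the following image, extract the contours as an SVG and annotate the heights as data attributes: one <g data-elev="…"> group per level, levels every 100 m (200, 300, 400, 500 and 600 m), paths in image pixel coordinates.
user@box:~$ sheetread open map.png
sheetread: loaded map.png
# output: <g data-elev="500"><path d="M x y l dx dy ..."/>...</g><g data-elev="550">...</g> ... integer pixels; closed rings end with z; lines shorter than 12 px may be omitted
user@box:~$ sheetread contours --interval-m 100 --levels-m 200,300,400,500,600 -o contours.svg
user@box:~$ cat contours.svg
<g data-elev="200"><path d="M149 463l17-28 14-18 4 6 5 15 2 13-1 12"/><path d="M399 463l4-10 2-1 13 11"/></g><g data-elev="300"><path d="M130 463l7-16 11-16 73-96 163-318"/><path d="M418 17l-16 24-16 28-12 30-11 33-7 32-5 36-1 34 3 33 4 29 8 28 11 25 14 23 16 19 18 14 20 9 19 5"/></g><g data-elev="400"><path d="M109 463l8-33 45-48 49-59 157-306"/><path d="M17 232l91-215"/><path d="M188 17l-131 249-23 55-17 37"/></g><g data-elev="500"><path d="M85 463l5-37 3-10 6-10 10-10 50-43 41-43 150-293"/><path d="M207 17l-129 245-20 61-11 30-12 24-18 26"/></g><g data-elev="600"><path d="M43 463l-4-5-6-2-7 0-9 3"/><path d="M233 17l-130 245-4 25 1 22 4 14 8 7 13 1 16-6 21-13 20-17 142-278"/></g>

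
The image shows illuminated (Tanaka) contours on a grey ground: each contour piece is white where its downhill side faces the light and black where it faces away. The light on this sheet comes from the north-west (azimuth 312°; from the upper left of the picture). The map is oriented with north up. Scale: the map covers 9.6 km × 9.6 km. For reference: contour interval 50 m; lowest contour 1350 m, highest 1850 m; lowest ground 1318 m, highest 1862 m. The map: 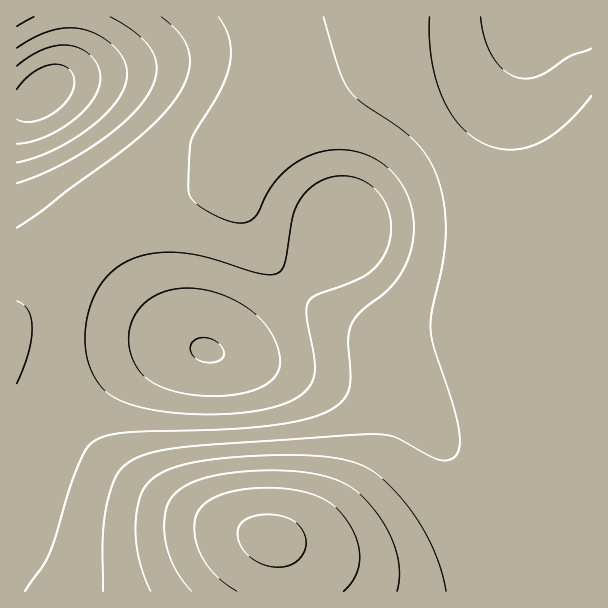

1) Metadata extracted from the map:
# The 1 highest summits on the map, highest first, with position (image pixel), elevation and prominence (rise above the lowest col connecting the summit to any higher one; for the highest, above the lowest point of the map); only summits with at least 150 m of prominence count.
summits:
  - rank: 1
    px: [270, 539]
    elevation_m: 1862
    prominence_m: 544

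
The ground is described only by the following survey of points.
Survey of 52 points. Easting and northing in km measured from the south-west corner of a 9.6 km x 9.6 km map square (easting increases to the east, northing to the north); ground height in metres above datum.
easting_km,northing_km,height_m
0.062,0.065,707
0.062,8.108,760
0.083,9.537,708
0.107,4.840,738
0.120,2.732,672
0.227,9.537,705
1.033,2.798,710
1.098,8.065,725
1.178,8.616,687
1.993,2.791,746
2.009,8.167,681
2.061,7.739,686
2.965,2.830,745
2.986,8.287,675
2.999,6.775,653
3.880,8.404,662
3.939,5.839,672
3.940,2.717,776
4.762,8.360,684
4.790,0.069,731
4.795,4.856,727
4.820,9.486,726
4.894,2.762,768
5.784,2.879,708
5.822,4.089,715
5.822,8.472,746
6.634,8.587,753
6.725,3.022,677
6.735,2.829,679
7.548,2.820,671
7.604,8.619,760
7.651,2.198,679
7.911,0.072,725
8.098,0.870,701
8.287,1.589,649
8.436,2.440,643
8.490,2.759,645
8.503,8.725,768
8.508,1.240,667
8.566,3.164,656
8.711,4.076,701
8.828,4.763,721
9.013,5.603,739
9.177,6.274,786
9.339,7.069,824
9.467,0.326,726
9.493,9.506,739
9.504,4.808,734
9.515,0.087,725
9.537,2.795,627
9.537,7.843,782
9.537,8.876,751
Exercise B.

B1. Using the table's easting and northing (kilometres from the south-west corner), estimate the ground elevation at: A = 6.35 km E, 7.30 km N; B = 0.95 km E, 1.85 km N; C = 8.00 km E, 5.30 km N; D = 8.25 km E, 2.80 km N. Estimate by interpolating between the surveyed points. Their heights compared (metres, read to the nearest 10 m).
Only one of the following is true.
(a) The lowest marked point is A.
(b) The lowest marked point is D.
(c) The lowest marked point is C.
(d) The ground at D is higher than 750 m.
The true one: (b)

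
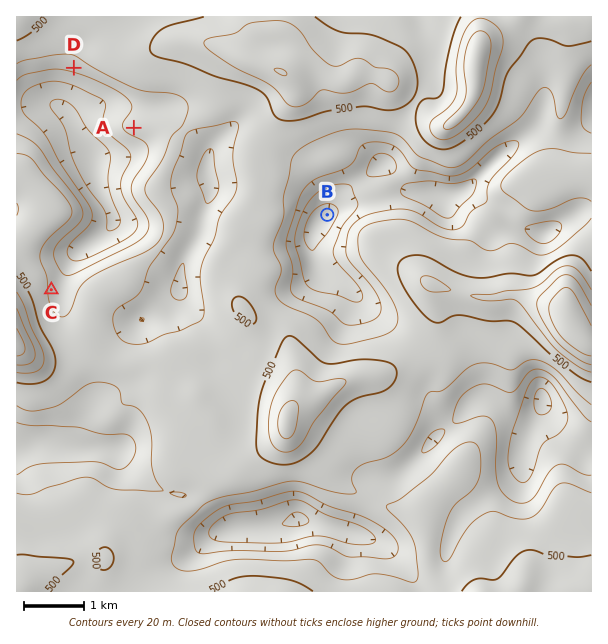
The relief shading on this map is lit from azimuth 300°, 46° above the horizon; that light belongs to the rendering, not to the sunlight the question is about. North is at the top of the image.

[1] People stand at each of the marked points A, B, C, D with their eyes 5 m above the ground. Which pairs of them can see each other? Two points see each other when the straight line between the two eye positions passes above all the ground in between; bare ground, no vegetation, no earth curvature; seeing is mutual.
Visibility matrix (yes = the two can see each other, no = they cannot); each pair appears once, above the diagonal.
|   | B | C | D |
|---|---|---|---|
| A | no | yes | yes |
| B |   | no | no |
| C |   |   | no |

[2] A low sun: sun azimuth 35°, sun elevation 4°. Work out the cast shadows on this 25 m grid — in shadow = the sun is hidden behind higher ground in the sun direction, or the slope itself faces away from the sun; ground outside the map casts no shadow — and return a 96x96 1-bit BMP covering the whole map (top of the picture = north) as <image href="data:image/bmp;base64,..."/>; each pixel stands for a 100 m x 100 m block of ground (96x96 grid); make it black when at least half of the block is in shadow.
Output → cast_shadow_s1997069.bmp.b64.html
<image width="96" height="96" href="data:image/bmp;base64,Qk2+BAAAAAAAAD4AAAAoAAAAYAAAAGAAAAABAAEAAAAAAIAEAAATCwAAEwsAAAIAAAAAAAAA////AAAAAAAAAAAAAAAAAAAAAAAAAAAAAAAAAAAAAAAAAAAAAAAAAAAAAAAAAAAAAAAAAAAAAAAAAAAAAAAAAAAAAAAAAAAAAAAAAAAAAAAAAAAAAAAAAAAAAAAAAAAAAAAAAgAAAAAAAAAAAAAAf4AAAAAAAAAAAAAH/4AAAAAAAAAAMAP//wAAAAAAAAAAfz///gAAAAAAAAAAf///+AAAAAAAAAAAP///4AAAAAAAAAAAP///AAAAAAAAAAAAH//4AAAAAAAAAAAAD//gAAAAAAAAAAAAAA/AAAAAAAAAAAAAAAcAAAAAAAAAAAAAAAAAAAAAAAAAAAAAAHAAAAAAAAAAAAAAAPgAAAAAAAAAAAAAAPwAAAAAAAAAAAAAAPwAAAAAAAAAAAAAAPgAAAAADAAAAAAAAHgAAAAAHgAAAAAAAHAAAAAAH4DAAAAAAHAAAAAAP/jgAAAAACAAAAAAP/7gAAAAAAAAAAAAf/+AAAAAAAAAAAAAf/8AAAAAAAAAAAAAf/8AAAAAAAAAAAAAf/6AAAAAAAAAAAAAf/7AAAAAAAAAAAAAf//gAAAAAAAAAAAAP//gAAAAAAAAAAAAP//gAAAAAAAAAAAAP//AAAAAAAAAAAAAH/8AAAAAAAAAAAAAH/8AAAAAAAAAAAAAH/4AAAAAAAAAAAAAH/wAAAAAAAAAAAAAH/AAAAAAAAAAAAAAH+AAAAAAAAAAAAAAH+AAAAAAAAAAAAAAH8AAAAAAAAAABAAIH4AAAAAAAAAAfgAQDgAAAAAAAAAA/yAAAAAAAAAAAAAB/mAAAAAAAAAAAAAD/iAAAAAAAAAAAAAH/AAAAAAAAAAAAAAP+AAAAAAAAAAAAAAP8AAAAAAAAAAAAAAP4AAAAAAAAAAAAAAPwAAAAAAAAAAAAAABAAAAAAAAAAAAAAAAAAAAAAAAAAAAAAAAAAAAAAAAAAAAAAAAAAAAAAAAAPwAAAAAAAAAAAAAAP4AAAAAAAAAB8AAAP4AAAAAAAAAD8AAAP4AAAAAAAAAPAAAAf4AAAAAAAAA8AAAAfwAAAAAAB4A8AAAAPgAAAAAAf+AwAAAAMAAAAAAAf/AAAAAAAAAAAAAAf/gAAAAAAAAAAAAA//gAAAAAAAAAAAAD//AAAAAAwAAAAAAH/8AAAAAB8AAAAAAH/4AAAAAD/AAAAAAP/8AAAAAD/gAAAAAP/8AAAAAD/gAAAAAP/+AAAAAB+AAAAAAfx+AAAAABgAAAAAAAAgAAAAAAAAAAAgAAAAAAAAA+AAAAB4AAAAAAAAB/4AAA/4AAAAAAAAD//AAB/wAAAAAAAAH//gAD/gAAACAAAAP//gAH/gAAAHgAAAP//AAP/gAAADgAAAP/8AAf/AAAADwAAAf/wAAf8AAAADwAAAH/AAA/gAAAABgAAAAAAAA+AAAAABgAAAAAAAAwAAAAAAAAAAAAAAAAAAAAAAAAAAAAAAAAAAAAAAAAAAAAAAAAAAAAAAAAAAAAAAAAAAAAAAAAAAAAAAAAAAAAAAAAAAAAAAAAAAAAAAAAAA="/>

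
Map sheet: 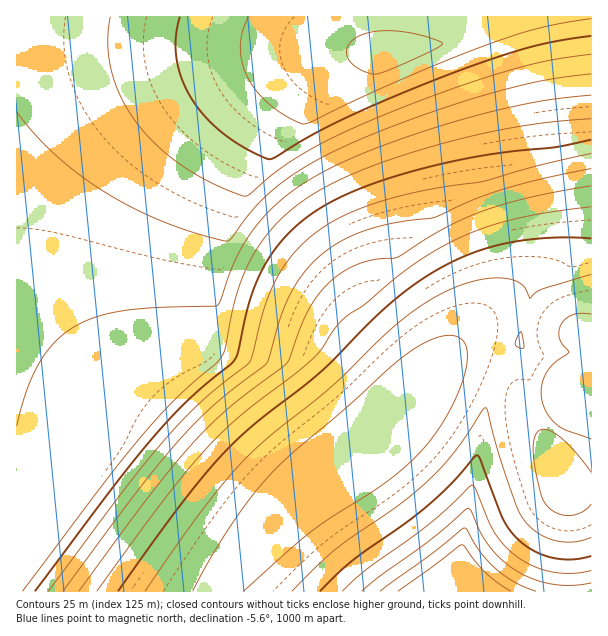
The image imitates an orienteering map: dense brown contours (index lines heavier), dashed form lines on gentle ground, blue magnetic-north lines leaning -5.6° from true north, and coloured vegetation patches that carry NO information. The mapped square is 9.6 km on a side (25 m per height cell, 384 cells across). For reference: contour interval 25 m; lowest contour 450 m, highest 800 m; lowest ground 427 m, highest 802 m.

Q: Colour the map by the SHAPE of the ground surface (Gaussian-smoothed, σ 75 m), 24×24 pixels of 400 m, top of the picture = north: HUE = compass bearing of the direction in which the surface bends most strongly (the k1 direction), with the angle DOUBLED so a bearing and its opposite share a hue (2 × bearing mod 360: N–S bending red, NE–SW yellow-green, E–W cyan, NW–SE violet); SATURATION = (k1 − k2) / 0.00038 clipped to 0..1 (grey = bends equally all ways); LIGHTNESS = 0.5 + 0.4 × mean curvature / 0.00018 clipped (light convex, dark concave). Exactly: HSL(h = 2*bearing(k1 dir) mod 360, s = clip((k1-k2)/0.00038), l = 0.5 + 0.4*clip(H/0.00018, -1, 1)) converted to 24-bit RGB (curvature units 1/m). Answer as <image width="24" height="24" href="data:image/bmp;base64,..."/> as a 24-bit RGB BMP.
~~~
<image width="24" height="24" href="data:image/bmp;base64,Qk32BgAAAAAAADYAAAAoAAAAGAAAABgAAAABABgAAAAAAMAGAAATCwAAEwsAAAAAAAAAAAAA+KvBX4J4XYF3XIB2XIB2XIB2XIB2XIB1XIB1XIB1XIF1XIJ1XIR0W4p1WpNyXY9s2IDC/s3xg7WfzP/uT7a2U1ZXUlNTU1NT66G24YmhXYB3XYB2XH92XH91XH91XH91XH90XIB0XIFzXIJzW4ZyW4twW4tqXINlXXtkq2aT//PMVYBiUlNSUlJSUlJSUlJSg3+A/MXUu26CXX92XX91XH91XH50XH5zXH9zXH9yXIBxXIJwW4VtW4dpXINlXH1jXXhkXXZl//HMb2NWU1NSUlJSUlJRUlJRgH9/kH6D/8zaY5eBXX50XX5zXH5zXH1yXH5xXH5wXH9uXIBrW4JoW4JkXH5jXHpkXHhlXHZn/+mxw3FcZlRqWVJZUlJRUlJRgH9/gH9/roCM/8zbYYJ4XX1yXXxxXHxwXHxuXHtsXHxpXH5nW4BkW39iW31jXHplXHhnXHZo2slv7a96d1N9dVN7alNtW1JbgH9/gH9/gH9/0oqg9qjBX3xxXXpvXXptXHlqXHloXHtlW31jW39iW35iW31kW3tnXHloXHZqk6Rd+s6Vd1J8d1J9d1J9V1ibgH9/gH9/gH9+gH5+65655YmrXnhsXXZpXXZnXHdkXHpiW31hW4BhW4BkW35mW3xpW3lrXHhtX4Jo+NKZd1J8dlR9YLDEf+HXgH9/gH5+gH5+gH5+g31+97DN13mjXnRmXXVkXHdiXHpgW39gWoNjWoJnW4BqW31tW3tvW3pwXHtx7saNelN8YbFuUZlxc2dPgH5+gH5+gH5+gH19gH19hXx++bPX3HyzXnVjXXhhXH5hW4VjWodnWoVsW4JwW31xW3txW3tyW3ty16t3jVZ5scdhU1NNaF9OgH5+gH1+gH19gH19gHx8gHx8hHt98qfV47zwfqHie47df3nSdm61XYh3W4BzW3xyW3txW3txW3xxkZtiwWJ+2tCVaUyralKfgH1+gH1+gH19gHx8gHx8gXt7gXt7hn568OS5ZGqQZGWEZmSDmWiqxHitX350W3txW3pwW3pvWntvW31vvp+Ap8JtZVh8YliSgH1+gHx+gHx9gXt8gXt7gXp7gXp6g3x58OaeaWZ3Z2V2Z2V2ZmV3oGiQwXSHXHlvW3luWnltWnpsWn1rapVd0pJmXVpWXGhYgHx+gHx+gXt9gXt8gXp8gXp7gnl6g3p58d+ca2dyZ2ZxZmZxZmdyZml0wnSJpWlmW3drW3hqWnloWXxmWYFgwnpnmlt3XHpbgHx/gXt+gXt+gXp9gnp8gnl7gnl6gnl579GaeWtoZ2ZtZ2huZ2tvZm5yaHV624iYY4VhW3dnWnhlWnphWX1bboZfq3KhvH21gXx/gXt/gXp+gnp+gnp9gnl8g3l7g3l63bGJqYJnZ2hsaGpsZ25uZnFvZXZuj4lp24aiYH1nW3ZjW3dfXHpaYX1aZX9aeYlhgXuAgXuAgnp/gnp/g3l+g3l+g3l9hHl8o4R56KGHaGlraWxsaG5sZ3JsZnhrZHxpmnZq14OvYoFkXHZeXnlcY3xcZn5caoBcgXuBgnqBgnqBg3qBg3qAhHqAhHqAhXp/hnt+8qagiGlram1taXFtaHVtZ3lsZnxpZX5nkYZq0oO/omigYXlgY3xfZ35faoBfgXuCgnqCg3qDg3qDhHqDhXqDhXuDhnuDhnyCqX6E8ZmqbHN0anVwanhvaXtuaH1saH5qaH9obIFqt3i3woHLkGugaX9kaoBigHuCgXqDgnqDg3qEhHqFhXuFhnyGh32Gh36GiH+H0Yul4422bXl1a3pya3xxa35wan9uan9tan9sa39rb4Rwpnq0t4XKo3e1f3uCgHqDgHqEgXqEgnuFg3yGhH2HhX6Ihn+Ih4GJiIKK1pG765vVb36FbX50bH9zbIBzbIBybIBxbX9wbn9wbn9vc39xlnecfnuDfnqDf3qEf3uFgHuGgXyHgn2IhH+JhYCKhoKKhoOLh4SMwIq597fxrXi0b4F4boF2boB1boB1boB0b4B0cH5zcn1yd39zfXuDfXuDfXuEfXuFfnyGf32HgH6Ign+Jg4GKhIKLhYOMhYSNhYWOkoWb5KTq5qrylXaucIJ6b4B3b4B3cIB2cX12cnx1dn50e3uDe3uEe3uFe3uFfHyGfX2Ifn6Jf4CKgYGLgoOMhISNhIWOhYaPhIaPhIWQloSm16Pr3rD1r4PScXiRcH94cHt3cnt2dX10e3yDe3yEe3yFe32FfH6GfX+IfoGJf4KKgYSLgoWMg4aNhIeNhIeOhIePhIaPgoSPgYKQhICYrorP0qz0zan0qYjfhHa1dXWU"/>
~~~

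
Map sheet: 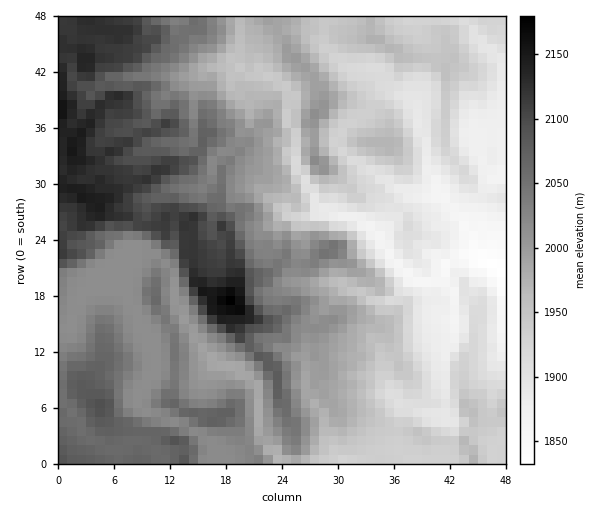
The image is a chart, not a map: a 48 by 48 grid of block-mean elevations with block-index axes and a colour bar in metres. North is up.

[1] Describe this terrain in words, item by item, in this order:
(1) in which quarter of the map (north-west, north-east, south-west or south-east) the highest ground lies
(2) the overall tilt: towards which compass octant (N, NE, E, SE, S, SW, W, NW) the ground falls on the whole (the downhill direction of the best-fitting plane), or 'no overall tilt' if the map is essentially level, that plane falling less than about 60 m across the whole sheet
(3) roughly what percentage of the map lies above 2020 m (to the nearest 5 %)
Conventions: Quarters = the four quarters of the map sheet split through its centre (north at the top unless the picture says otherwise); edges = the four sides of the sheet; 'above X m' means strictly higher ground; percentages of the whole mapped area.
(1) The highest point lies in the south-west quarter of the map.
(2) Overall the map slopes down towards the east.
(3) About 40 % of the map lies above 2020 m.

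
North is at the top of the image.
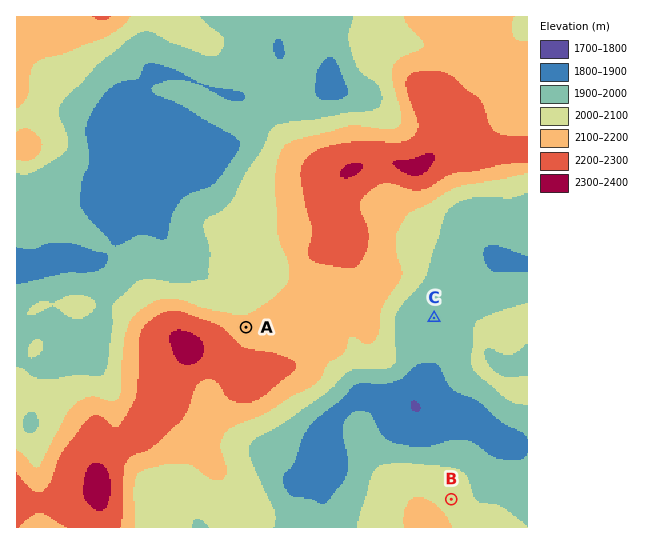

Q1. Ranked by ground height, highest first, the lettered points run A B C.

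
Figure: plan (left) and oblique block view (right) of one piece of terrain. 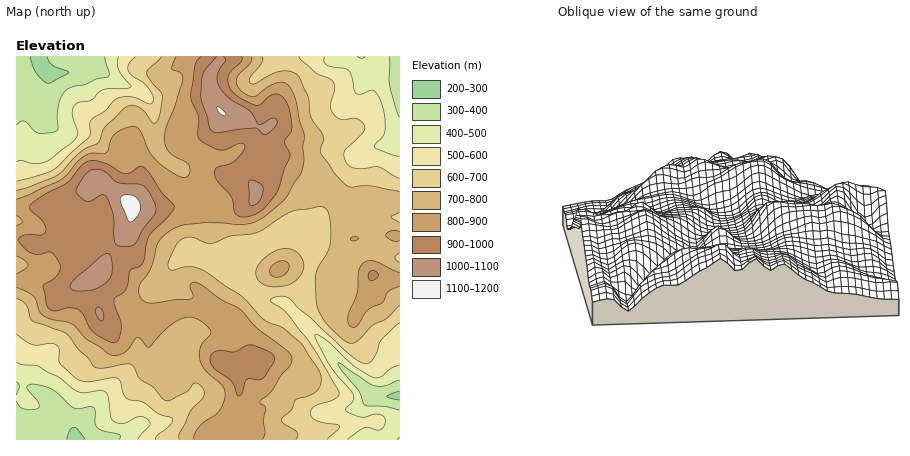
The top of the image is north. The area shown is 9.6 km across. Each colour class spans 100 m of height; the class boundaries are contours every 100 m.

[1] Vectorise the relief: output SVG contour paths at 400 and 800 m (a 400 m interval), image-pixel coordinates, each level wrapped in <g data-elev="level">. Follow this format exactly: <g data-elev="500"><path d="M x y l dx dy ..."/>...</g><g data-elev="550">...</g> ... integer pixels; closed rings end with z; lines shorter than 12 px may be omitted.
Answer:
<g data-elev="400"><path d="M400 410l-14-3-22-2-5-15-17-18-4-8 2-1 28 20 6 3 10 0 16-6"/><path d="M16 401l3 5 4 2 15 1 1-3-1-4-10-12-1-4 7-2 14 4 8 4 18 16 4 1 12-3 4 1 1 3 0 12 1 5 6 4 17 3 2 2-2 4"/><path d="M16 382l4 4-4 9"/><path d="M400 117l-10-31-1-30"/><path d="M105 56l4 18-1 2-12 3-12 6-12 2-10 7-4 14 0 20-2 3-18 2-14-12-8 4"/></g><g data-elev="800"><path d="M262 440l3-8-2-12 3-12-6-6 10-10 10-16 10-10 2-6-2-6-33-26-17-19-20-10-22-16-4-1-4 2 3 12-3 3-42 4-6-4-3-7 1-8 11-16 7-24 10-12 10-5 10-3 20-2 34 3 14-4 10-6 19-15 16-26 3-12-1-16 1-10-5-16-3-20-6-13-6-4-6 0-10 4-12 9-4 1-9-5-6-6 1-10 12-12 1-8"/><path d="M16 287l18 9 6 15 3 5 9 3 20 5 14 15 26 16 6 0 7-3 13-14 2 1 6 7 4 1 18-19 14-10 12 0 11 6 6 8-10 14-2 8 1 6 6 12 16 14 3 4 0 6-6 14-19 16-5 8-1 6"/><path d="M273 276l7 1 6-3 3-6-1-6-6-1-9 3-4 8z"/><path d="M400 273l-26-12-6 0-6 3-3 8-2 22-9 22 0 4 2 6 2 1 4-1 12-16 14-7 6-11 12-6"/><path d="M16 256l9 4 3 6-12 8"/><path d="M351 240l5 0 2-2-6-1-1 1z"/><path d="M400 231l-10 0-4 3 0 2 6 5 8 0"/><path d="M16 215l6 7-6 4"/><path d="M176 56l-4 12 9 6 2 6-8 26-9 22-2 12 2 8 4 5 18 11 2 8-2 4-4 1-6-1-20-13-9-11-9-22-4-3-4-1-10 4-8 4-3 6-5 12-14 1-6 2-8 6-17 19-45 19"/></g>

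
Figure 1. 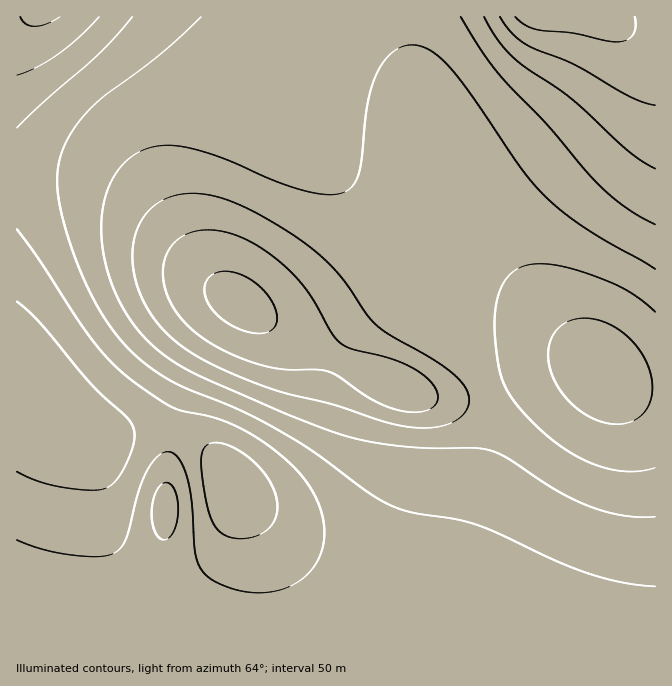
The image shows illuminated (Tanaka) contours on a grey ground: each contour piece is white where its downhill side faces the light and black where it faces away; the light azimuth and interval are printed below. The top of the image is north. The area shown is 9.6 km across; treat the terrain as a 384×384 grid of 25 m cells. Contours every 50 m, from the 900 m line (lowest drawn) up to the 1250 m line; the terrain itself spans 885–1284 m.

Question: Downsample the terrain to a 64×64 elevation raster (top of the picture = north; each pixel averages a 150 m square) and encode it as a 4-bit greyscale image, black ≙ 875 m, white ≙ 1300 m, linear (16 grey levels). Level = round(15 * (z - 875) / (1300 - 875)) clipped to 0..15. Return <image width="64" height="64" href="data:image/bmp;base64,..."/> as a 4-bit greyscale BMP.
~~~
<image width="64" height="64" href="data:image/bmp;base64,Qk12CAAAAAAAAHYAAAAoAAAAQAAAAEAAAAABAAQAAAAAAAAIAAATCwAAEwsAABAAAAAAAAAAAAAAABEREQAiIiIAMzMzAERERABVVVUAZmZmAHd3dwCIiIgAmZmZAKqqqgC7u7sAzMzMAN3d3QDu7u4A////AJmZmZmZmZmZmZmZmZmZmZmZmZmZmZmZmZmZmZmZmZmZmZmZmZmZmZmZmZmZmZmZmZmZmZmZmZmZmZmZmZmZmZmZmZmZmZmZmZmZmZmZmZmZmZmZmZmZmZmZmZmZmZmYiJmZmZmZmZmZmZmZmZmZmZmZmZmZmZmZmZmZmZmIiIiImZmZmZmZmZmZmZmZmZmZmZmZmZmZmZmZmZmYiIiIiIiZmZmZmZmZmZmZmZqqmZmZmZmZmZmZmZmZiIiIiIiIiJmZmZmZmZmZmZmqqqqqqZmZmZmZmZmYiIiIiIiIiIiImZmZmZmZmZmZmqqqqqqqmZmZmZmYiIiIiIiIiIiIiIiZmZmZmZmZmZmqqqqqqqqpmZmZmIiIiIiIiIiIiIiIiJmZqqqqmZmZmaqru7uqqqmZmZmIiIiIiIiIiIiIiId3mqqqqqqpmYiZq7u7u7qqqZmZmIiIiIiIiIiIiId3d3eqqqqqqqmYiJmru7u7u6qqmZmYiIiIiIiIiIiHd3d3d6qqqqqqqpiIiavMzMu7qqmZmYiIiIiIiIiIh3d3d3d3qqq7u7uqmHiJu8zMzLu6qZmYiIiIiIiIiId3d3d2Zmaru7u7u6qYd4q8zMzMu7qpmYiIiIiIiIiHd3d3ZmZmZru7u7u7uph3irzN3My7qqmZiIiIiIiIh3d3d2ZmZmZmu7u7u7u6mIiavN3czLuqmZiIiIiIiId3d3d2ZmZVVVW7vMzMzLupiJq83dzLuqmZiIiHd3d3d3d3dmZmVVVVVczMzMzMy6mZmrzNzMu6qZiId3d3d3d3d3ZmZlVVVEREzMzMzMzLupmrvMzMu6qZiHd3d3d3d3d3ZmZVVVRERETMzMzMzMu6qqu8zLuqmYiHd3d2ZmZmZmZmZVVURERERMzMzMzMzLuqq7u7uqmYh3d2ZmZmZmZmZmZVVERDMzMzzMzMzMzMu6qru7qpmId3ZmZmVVVVVVVVVVVERDMzMzPd3dzMzMu7qqqqqZiHd2ZmVVVEREREVVVVVEQzMzMzM93d3MzMu7qqqpmYh3dmVVVURDMzMzRFVVVEQzMyIiIz3d3MzMu7qqmZmId2ZlVVREQzIiIiNERVVERDMyIiIiPd3czMu7qqmYiHdmVVREREMzIhESI0RVVURDMyIiIiI93czMu7qpmIh3ZlVERDMzMyIhESIzRFVURDMyIiIiIj3czMu7qpmId2ZVRDMzMzMyIiIiIzRFVVREMzIiIiIiPczMu7qpmHdmVUQzMiIiIiIiIiM0RVVVVEQzMiIiIiI8zMy7qpmHdlVEMyIiIiIiIjMzNERVVVVURDMyIiIiIzzMy7qpmHdlVDMiIREREiIjMzREVVVVVVREMzIiIiIzPMy7qpmHdlVDMiERERESIjM0RFVVVVVVVEQzMyIiIzNMy7uqmIdlVDMiERERERIiM0RFVVVVVVVURDMzMzMzNEy7uqmYdmVEMiERAAEREiM0RFVVVVVVVVREQzMzMzNES7uqmYd2VUMyIREAAREiMzRFVVVWZVVVVEREMzMzRERbu6qYh2ZUQyIREQARESIzREVVVWZlVVVURERERERERVu6qZiHZVQzIhERERESIzREVVVWZmVVVVREREREREVVa6qpiHdlVDMiERERESIzREVVVWZmZVVVVURERERVVVZqqpmIdmVUMyIhEREiIzREVVVWZmZVVVVVVURVVVVWZmqpmYd2ZVQzMiIiIiIzREVVVWZmZlVVVVVVVVVVVmZneqmYh3ZlVEMzIiIiMzREVVVWZmZmVVVVVVVVVVZmZ3d6mZiHdmVUQzMzMzM0RFVVVmZmZmZVVVVVVVVWZmZ3d4mZiId2ZVREMzMzNERFVVZmZmZmZlVVVVVVVmZmd3eIiZmIh3ZlVURERERERVVWZmZmZmZmVVVVVVVmZmd3eIiJmYh3dmZVVEREREVVVmZmZmZmZmVVVVVVVmZmd3iIiJmYiHd2ZlVVVVVVVVZmZmZmZmZmZVVVVVZmZmd3iIiZmZiId3ZmZVVVVVVWZmZmZmZmZmZlVVVVVmZmd3iIiZmZmIiHd2ZmZVVVZmZmZ3d3ZmZmZmVVVVVmZmd3eIiZmamZiId3ZmZmZmZmZmd3d3d2ZmZmVVVVVmZmd3eIiZmaqZmIh3d2ZmZmZmZ3d3d3d3dmZmZVVVVWZmZ3eIiZmqqpmYiId3d2ZmZmd3d3d3d3d2ZmZlVVVWZmZ3eIiZmqqqqZmIh3d3d3d3d3d3d3d3d3ZmZmVVVWZmZ3eIiZmqqrupmZiId3d3d3d3d3d3d3d3dmZmZVVVZmZ3eIiZmqqru6qZmIiHd3d3d3d3d4h3d3d2ZmZmVVZmZnd4iZmqq7u7qqmZiIh3d3d3d3eIiId3d3dmZmZmZmZnd4iZmqq7u7y7qqmYiIh3d3d3eIiIiHd3d2ZmZmZmZnd4iZmqq7vMzLu6qpmYiIiHd4iIiIiId3d3ZmZmZmZmd4iZqqu7vMzMy7uqqZmIiIiIiIiIiIiHd3dmZmZmZmd4iZqqu7zMzMzMy7uqmZiIiIiIiIiIiId3d3ZmZmZmd4iZqru8zM3d3czMy7qpmYiIiIiIiIiIh3d3dmZmZmd3iZq7zMzN3d3d3dzMu6qZmIiIiIiIiIiId3d3ZmZmd3iJq7zM3d3d3d3d3dzLuqmZiIiIiIiIiIh3d3d2Zmd3iJq8zd3d3e7d3d3d3cy7qpmYiIiIiIiIiId3d3d3d3eImrze7u7u7u3d"/>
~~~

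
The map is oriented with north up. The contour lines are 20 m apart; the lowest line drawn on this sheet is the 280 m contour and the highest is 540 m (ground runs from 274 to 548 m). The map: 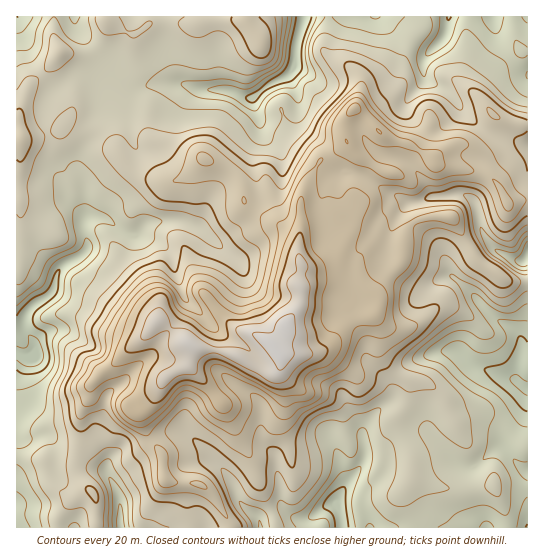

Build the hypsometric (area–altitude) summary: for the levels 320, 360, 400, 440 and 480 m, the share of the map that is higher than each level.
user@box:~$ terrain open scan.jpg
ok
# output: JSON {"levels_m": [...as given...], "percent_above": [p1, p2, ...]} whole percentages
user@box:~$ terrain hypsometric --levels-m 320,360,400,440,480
{"levels_m": [320, 360, 400, 440, 480], "percent_above": [94, 72, 40, 22, 8]}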